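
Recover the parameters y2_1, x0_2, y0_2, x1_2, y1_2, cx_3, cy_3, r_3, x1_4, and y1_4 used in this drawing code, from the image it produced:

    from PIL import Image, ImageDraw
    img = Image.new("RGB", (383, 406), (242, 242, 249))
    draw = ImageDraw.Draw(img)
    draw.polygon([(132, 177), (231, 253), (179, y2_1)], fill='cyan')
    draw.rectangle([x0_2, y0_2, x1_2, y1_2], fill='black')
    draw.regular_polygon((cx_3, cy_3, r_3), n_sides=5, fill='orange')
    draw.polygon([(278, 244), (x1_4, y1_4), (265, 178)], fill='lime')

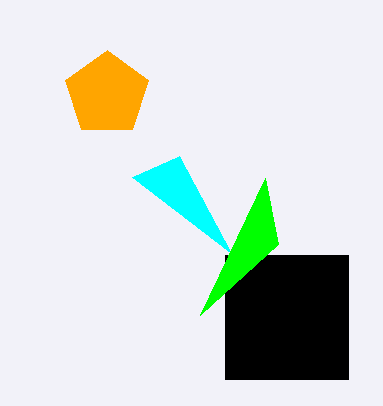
y2_1 = 156, x0_2 = 225, y0_2 = 255, x1_2 = 348, y1_2 = 379, cx_3 = 107, cy_3 = 94, r_3 = 44, x1_4 = 200, y1_4 = 315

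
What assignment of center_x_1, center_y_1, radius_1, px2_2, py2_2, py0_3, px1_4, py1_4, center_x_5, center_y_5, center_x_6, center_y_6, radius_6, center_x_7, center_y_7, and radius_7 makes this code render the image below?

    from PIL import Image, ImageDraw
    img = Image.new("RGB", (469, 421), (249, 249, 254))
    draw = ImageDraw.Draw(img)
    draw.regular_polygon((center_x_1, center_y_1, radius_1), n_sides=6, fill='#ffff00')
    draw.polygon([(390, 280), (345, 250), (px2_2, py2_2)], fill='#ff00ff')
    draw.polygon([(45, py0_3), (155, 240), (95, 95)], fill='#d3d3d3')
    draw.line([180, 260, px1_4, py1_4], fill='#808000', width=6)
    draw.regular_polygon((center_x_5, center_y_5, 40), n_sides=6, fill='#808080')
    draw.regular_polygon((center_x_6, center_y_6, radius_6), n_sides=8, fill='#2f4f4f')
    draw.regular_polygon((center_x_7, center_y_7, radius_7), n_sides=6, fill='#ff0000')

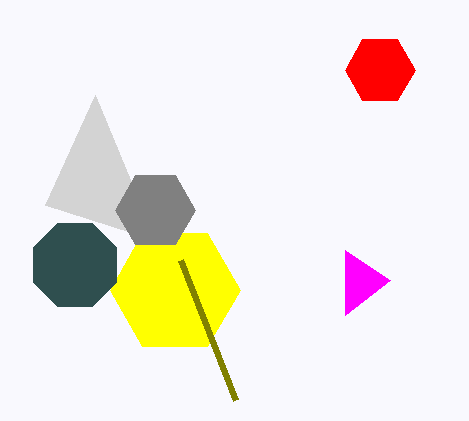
center_x_1 = 175
center_y_1 = 290
radius_1 = 65
px2_2 = 345
py2_2 = 315
py0_3 = 205
px1_4 = 235
py1_4 = 400
center_x_5 = 155
center_y_5 = 210
center_x_6 = 75
center_y_6 = 265
radius_6 = 45
center_x_7 = 380
center_y_7 = 70
radius_7 = 35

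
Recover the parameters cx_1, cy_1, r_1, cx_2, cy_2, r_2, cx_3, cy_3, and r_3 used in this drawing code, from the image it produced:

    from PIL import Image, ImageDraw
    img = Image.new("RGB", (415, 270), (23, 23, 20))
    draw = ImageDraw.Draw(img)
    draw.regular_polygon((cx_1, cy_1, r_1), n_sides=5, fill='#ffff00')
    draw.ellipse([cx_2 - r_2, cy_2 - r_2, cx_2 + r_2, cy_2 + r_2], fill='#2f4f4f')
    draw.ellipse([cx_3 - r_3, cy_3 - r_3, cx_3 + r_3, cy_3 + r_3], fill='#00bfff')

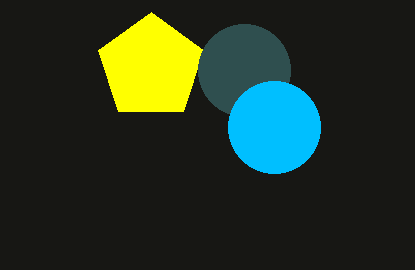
cx_1 = 151, cy_1 = 67, r_1 = 55, cx_2 = 244, cy_2 = 70, r_2 = 46, cx_3 = 274, cy_3 = 127, r_3 = 46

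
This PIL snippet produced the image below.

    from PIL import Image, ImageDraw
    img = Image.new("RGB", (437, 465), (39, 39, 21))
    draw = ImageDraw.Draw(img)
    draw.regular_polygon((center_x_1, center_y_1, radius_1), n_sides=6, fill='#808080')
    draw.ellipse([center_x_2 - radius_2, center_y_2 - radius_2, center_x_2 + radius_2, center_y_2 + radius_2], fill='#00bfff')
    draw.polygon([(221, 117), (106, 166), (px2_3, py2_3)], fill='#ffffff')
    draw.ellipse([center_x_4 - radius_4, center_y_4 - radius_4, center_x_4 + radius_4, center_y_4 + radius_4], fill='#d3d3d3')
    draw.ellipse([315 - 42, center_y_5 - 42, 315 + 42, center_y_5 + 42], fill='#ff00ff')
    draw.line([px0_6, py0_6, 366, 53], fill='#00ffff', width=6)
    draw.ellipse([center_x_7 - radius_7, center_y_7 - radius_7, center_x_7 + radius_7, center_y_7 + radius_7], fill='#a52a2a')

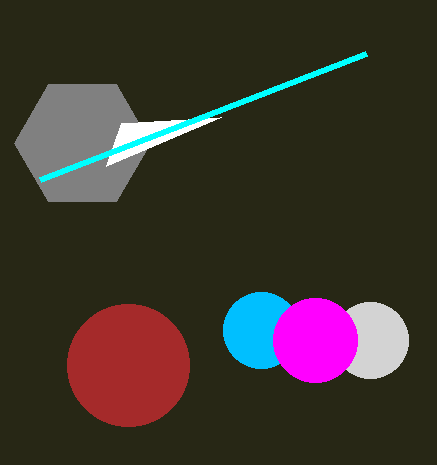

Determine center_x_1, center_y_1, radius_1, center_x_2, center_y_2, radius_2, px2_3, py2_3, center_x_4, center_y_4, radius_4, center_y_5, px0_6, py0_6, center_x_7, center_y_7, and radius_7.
center_x_1 = 82; center_y_1 = 143; radius_1 = 68; center_x_2 = 261; center_y_2 = 330; radius_2 = 38; px2_3 = 121; py2_3 = 123; center_x_4 = 370; center_y_4 = 340; radius_4 = 38; center_y_5 = 340; px0_6 = 40; py0_6 = 179; center_x_7 = 128; center_y_7 = 365; radius_7 = 61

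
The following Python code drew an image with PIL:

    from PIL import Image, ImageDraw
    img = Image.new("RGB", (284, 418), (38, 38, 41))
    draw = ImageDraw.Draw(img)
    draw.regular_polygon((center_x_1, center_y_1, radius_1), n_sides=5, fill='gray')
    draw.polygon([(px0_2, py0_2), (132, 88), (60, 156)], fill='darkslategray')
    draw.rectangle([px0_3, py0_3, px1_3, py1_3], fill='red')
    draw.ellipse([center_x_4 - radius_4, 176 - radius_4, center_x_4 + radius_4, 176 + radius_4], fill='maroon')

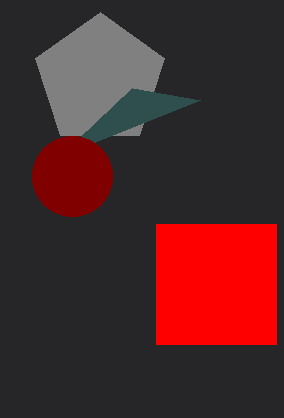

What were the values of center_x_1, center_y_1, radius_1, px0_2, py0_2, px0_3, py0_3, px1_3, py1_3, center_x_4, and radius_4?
center_x_1 = 100
center_y_1 = 80
radius_1 = 68
px0_2 = 200
py0_2 = 100
px0_3 = 156
py0_3 = 224
px1_3 = 276
py1_3 = 344
center_x_4 = 72
radius_4 = 40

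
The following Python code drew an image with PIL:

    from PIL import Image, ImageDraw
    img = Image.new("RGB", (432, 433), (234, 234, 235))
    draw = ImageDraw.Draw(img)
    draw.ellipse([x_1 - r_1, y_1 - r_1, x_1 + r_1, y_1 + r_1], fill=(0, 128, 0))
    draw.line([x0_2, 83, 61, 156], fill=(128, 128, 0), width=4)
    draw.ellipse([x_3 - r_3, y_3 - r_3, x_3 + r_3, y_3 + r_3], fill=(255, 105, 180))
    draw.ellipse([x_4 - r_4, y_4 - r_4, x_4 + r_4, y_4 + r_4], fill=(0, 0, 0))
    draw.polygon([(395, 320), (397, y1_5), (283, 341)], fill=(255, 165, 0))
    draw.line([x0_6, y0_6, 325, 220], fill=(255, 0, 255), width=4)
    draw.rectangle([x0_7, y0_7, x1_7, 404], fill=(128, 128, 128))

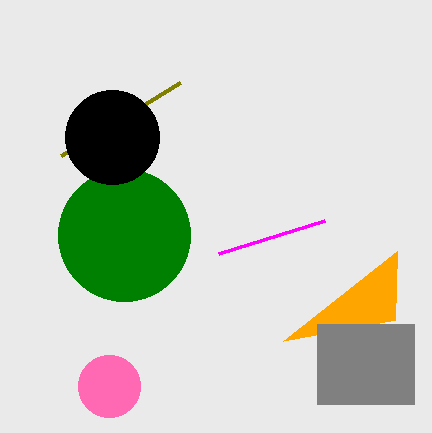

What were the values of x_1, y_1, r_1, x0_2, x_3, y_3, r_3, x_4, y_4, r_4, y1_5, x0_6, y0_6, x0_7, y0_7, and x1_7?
x_1 = 124; y_1 = 235; r_1 = 66; x0_2 = 180; x_3 = 109; y_3 = 386; r_3 = 31; x_4 = 112; y_4 = 137; r_4 = 47; y1_5 = 251; x0_6 = 219; y0_6 = 253; x0_7 = 317; y0_7 = 324; x1_7 = 414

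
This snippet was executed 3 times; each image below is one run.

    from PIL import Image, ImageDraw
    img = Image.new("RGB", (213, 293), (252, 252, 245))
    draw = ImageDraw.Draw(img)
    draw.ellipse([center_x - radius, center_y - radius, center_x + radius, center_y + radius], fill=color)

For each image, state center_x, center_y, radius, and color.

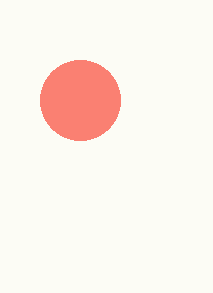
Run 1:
center_x = 80, center_y = 100, radius = 40, color = 'salmon'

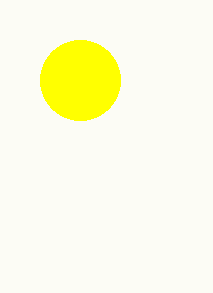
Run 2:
center_x = 80; center_y = 80; radius = 40; color = 'yellow'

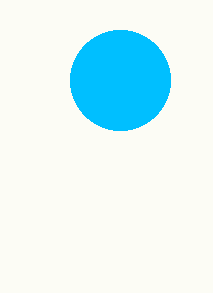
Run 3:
center_x = 120; center_y = 80; radius = 50; color = 'deepskyblue'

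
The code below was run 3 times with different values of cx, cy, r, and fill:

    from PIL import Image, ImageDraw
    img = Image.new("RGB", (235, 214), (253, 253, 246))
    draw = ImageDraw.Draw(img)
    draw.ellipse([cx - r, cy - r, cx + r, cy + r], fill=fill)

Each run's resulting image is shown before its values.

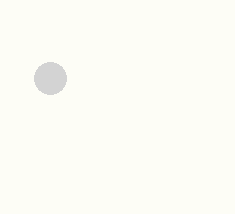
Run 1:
cx = 50, cy = 78, r = 16, fill = 'lightgray'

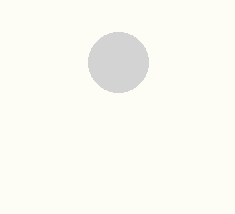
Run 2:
cx = 118; cy = 62; r = 30; fill = 'lightgray'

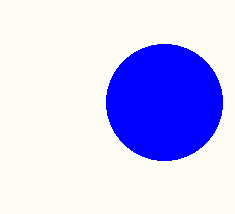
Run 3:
cx = 164
cy = 102
r = 58
fill = 'blue'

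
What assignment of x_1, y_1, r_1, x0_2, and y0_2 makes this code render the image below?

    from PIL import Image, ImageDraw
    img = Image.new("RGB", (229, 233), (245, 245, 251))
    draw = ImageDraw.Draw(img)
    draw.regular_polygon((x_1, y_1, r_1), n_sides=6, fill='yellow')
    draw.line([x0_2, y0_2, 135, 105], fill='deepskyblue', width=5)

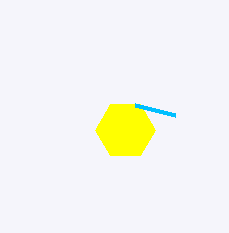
x_1 = 125, y_1 = 130, r_1 = 30, x0_2 = 175, y0_2 = 115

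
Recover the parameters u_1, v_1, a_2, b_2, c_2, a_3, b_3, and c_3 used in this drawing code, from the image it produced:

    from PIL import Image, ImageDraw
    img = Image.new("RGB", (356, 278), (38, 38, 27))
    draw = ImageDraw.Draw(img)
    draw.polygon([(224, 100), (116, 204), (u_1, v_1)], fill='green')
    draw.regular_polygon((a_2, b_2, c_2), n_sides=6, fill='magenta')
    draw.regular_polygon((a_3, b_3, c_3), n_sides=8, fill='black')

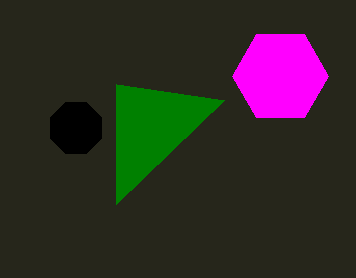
u_1 = 116
v_1 = 84
a_2 = 280
b_2 = 76
c_2 = 48
a_3 = 76
b_3 = 128
c_3 = 28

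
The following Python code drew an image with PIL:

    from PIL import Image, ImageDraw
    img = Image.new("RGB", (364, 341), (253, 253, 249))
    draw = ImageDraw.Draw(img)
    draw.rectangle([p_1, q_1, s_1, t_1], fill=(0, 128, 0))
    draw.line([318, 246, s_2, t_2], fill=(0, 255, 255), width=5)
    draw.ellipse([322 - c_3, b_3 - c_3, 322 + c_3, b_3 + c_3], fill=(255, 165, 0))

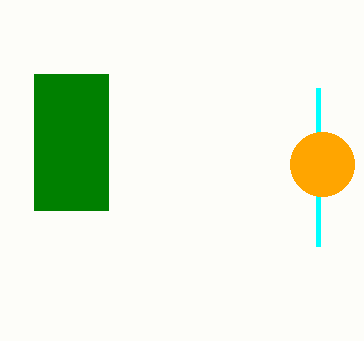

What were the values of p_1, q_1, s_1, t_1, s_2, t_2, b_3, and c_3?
p_1 = 34, q_1 = 74, s_1 = 108, t_1 = 210, s_2 = 318, t_2 = 88, b_3 = 164, c_3 = 32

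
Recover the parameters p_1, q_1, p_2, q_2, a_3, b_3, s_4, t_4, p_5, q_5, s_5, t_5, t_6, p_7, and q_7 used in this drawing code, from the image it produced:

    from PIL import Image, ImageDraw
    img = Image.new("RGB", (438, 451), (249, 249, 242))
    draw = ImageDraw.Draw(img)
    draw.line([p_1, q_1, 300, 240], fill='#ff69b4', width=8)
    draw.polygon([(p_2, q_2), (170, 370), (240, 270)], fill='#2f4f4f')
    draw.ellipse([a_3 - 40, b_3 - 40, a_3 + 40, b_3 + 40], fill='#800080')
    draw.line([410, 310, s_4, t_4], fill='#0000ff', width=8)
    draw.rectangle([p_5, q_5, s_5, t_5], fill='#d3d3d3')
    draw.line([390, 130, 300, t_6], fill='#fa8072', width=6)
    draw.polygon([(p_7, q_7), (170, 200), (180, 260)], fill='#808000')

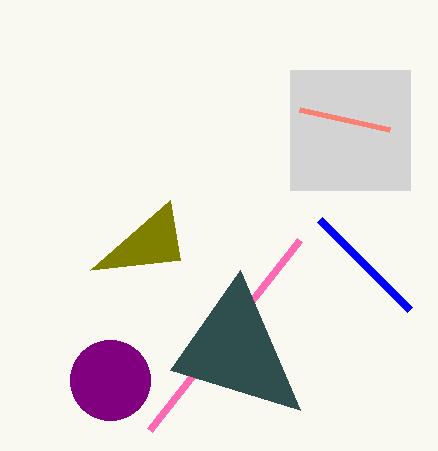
p_1 = 150; q_1 = 430; p_2 = 300; q_2 = 410; a_3 = 110; b_3 = 380; s_4 = 320; t_4 = 220; p_5 = 290; q_5 = 70; s_5 = 410; t_5 = 190; t_6 = 110; p_7 = 90; q_7 = 270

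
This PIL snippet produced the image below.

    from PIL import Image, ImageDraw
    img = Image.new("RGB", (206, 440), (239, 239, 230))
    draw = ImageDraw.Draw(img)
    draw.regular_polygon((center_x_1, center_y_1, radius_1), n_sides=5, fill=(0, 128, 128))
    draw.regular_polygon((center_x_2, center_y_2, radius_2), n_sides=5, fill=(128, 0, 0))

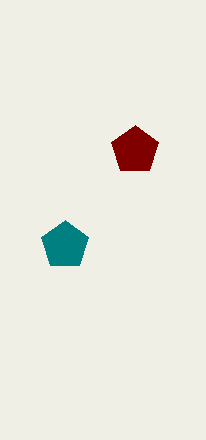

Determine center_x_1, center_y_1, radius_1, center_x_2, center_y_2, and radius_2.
center_x_1 = 65; center_y_1 = 245; radius_1 = 25; center_x_2 = 135; center_y_2 = 150; radius_2 = 25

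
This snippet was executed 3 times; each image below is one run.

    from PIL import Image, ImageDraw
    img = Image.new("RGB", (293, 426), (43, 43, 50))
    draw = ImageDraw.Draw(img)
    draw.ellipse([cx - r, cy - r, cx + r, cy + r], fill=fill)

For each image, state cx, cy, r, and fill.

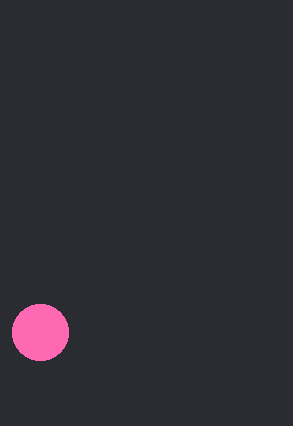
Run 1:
cx = 40
cy = 332
r = 28
fill = 'hotpink'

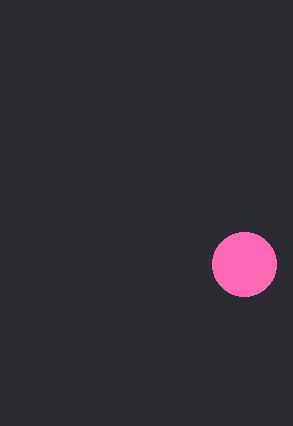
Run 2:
cx = 244, cy = 264, r = 32, fill = 'hotpink'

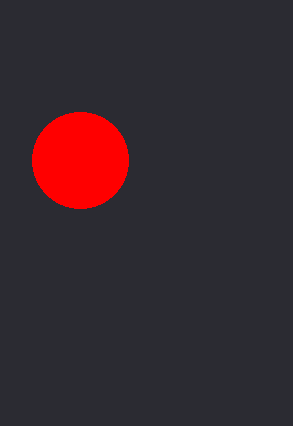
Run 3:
cx = 80; cy = 160; r = 48; fill = 'red'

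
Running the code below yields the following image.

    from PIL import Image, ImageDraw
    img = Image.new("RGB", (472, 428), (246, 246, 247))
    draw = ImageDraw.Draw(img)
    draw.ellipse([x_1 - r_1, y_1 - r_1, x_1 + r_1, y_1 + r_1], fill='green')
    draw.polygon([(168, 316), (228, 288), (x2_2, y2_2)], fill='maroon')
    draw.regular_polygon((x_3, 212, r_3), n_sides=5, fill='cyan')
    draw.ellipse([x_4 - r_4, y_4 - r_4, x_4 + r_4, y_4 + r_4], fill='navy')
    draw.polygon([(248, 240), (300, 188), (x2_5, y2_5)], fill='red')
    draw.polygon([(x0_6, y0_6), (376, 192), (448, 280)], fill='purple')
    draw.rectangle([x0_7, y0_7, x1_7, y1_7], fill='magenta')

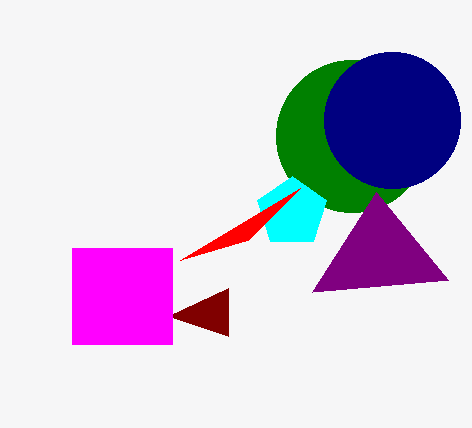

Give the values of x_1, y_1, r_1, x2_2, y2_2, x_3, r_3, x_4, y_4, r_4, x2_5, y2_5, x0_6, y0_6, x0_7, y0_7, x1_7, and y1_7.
x_1 = 352; y_1 = 136; r_1 = 76; x2_2 = 228; y2_2 = 336; x_3 = 292; r_3 = 36; x_4 = 392; y_4 = 120; r_4 = 68; x2_5 = 180; y2_5 = 260; x0_6 = 312; y0_6 = 292; x0_7 = 72; y0_7 = 248; x1_7 = 172; y1_7 = 344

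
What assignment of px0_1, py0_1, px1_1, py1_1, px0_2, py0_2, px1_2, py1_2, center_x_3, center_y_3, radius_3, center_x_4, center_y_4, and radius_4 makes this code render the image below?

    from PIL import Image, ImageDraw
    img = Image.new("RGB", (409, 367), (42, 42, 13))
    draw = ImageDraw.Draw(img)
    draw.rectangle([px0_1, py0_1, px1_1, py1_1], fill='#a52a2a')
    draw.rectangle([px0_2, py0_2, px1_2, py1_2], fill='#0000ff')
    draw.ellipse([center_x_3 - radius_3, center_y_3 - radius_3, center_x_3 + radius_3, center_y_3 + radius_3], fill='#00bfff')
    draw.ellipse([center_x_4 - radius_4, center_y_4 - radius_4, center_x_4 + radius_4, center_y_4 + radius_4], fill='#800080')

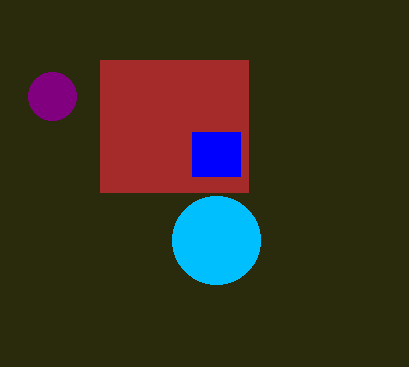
px0_1 = 100; py0_1 = 60; px1_1 = 248; py1_1 = 192; px0_2 = 192; py0_2 = 132; px1_2 = 240; py1_2 = 176; center_x_3 = 216; center_y_3 = 240; radius_3 = 44; center_x_4 = 52; center_y_4 = 96; radius_4 = 24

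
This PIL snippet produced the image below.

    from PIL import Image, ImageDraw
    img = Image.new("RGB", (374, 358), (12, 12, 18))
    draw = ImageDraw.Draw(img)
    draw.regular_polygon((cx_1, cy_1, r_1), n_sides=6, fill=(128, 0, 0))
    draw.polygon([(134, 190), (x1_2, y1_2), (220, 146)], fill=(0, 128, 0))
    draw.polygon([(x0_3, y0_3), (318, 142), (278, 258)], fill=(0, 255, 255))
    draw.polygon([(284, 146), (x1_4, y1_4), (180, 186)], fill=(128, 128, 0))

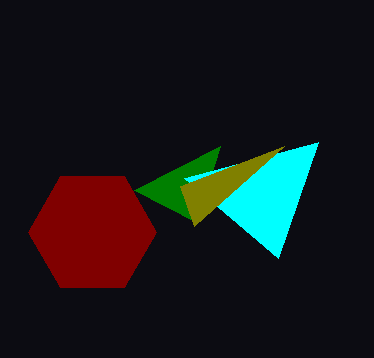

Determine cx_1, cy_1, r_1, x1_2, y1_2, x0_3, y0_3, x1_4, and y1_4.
cx_1 = 92; cy_1 = 232; r_1 = 64; x1_2 = 196; y1_2 = 222; x0_3 = 184; y0_3 = 178; x1_4 = 194; y1_4 = 226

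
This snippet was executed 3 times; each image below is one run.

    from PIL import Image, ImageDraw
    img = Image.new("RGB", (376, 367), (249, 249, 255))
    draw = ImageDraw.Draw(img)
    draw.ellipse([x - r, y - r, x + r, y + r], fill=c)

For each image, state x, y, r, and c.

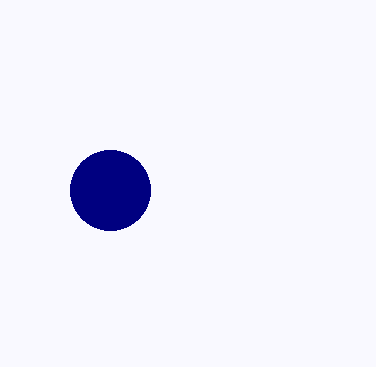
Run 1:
x = 110, y = 190, r = 40, c = 'navy'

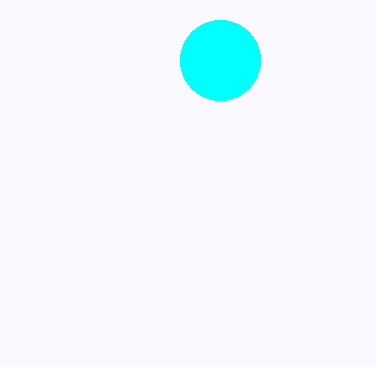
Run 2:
x = 220; y = 60; r = 40; c = 'cyan'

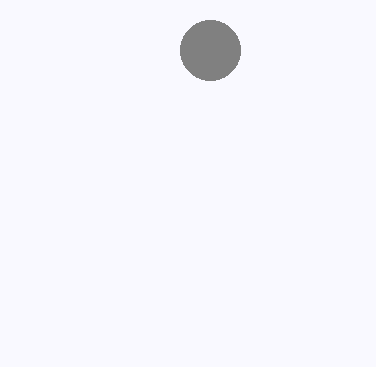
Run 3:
x = 210; y = 50; r = 30; c = 'gray'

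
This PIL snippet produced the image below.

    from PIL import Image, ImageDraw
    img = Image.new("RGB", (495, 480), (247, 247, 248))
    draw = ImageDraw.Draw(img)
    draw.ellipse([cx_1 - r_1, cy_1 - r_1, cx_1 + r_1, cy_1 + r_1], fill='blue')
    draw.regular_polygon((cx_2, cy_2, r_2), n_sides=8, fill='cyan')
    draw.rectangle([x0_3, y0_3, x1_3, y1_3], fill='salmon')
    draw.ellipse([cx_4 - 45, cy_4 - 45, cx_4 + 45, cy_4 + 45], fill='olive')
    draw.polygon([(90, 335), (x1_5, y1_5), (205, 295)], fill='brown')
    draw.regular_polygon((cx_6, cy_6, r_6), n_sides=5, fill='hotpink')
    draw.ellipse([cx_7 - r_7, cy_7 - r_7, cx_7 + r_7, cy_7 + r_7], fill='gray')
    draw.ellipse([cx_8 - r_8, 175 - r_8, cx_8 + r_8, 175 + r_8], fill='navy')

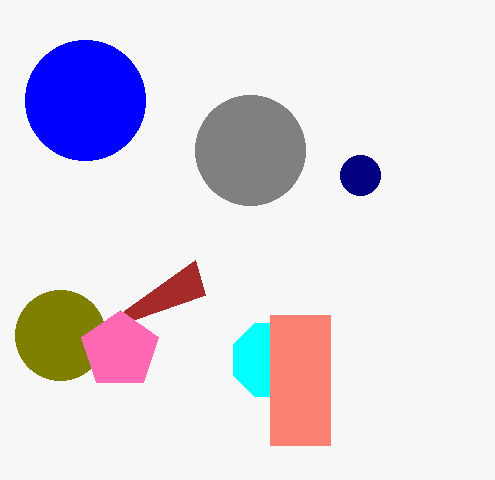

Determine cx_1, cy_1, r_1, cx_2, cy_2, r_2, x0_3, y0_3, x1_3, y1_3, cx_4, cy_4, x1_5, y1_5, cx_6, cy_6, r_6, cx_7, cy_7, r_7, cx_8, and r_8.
cx_1 = 85; cy_1 = 100; r_1 = 60; cx_2 = 270; cy_2 = 360; r_2 = 40; x0_3 = 270; y0_3 = 315; x1_3 = 330; y1_3 = 445; cx_4 = 60; cy_4 = 335; x1_5 = 195; y1_5 = 260; cx_6 = 120; cy_6 = 350; r_6 = 40; cx_7 = 250; cy_7 = 150; r_7 = 55; cx_8 = 360; r_8 = 20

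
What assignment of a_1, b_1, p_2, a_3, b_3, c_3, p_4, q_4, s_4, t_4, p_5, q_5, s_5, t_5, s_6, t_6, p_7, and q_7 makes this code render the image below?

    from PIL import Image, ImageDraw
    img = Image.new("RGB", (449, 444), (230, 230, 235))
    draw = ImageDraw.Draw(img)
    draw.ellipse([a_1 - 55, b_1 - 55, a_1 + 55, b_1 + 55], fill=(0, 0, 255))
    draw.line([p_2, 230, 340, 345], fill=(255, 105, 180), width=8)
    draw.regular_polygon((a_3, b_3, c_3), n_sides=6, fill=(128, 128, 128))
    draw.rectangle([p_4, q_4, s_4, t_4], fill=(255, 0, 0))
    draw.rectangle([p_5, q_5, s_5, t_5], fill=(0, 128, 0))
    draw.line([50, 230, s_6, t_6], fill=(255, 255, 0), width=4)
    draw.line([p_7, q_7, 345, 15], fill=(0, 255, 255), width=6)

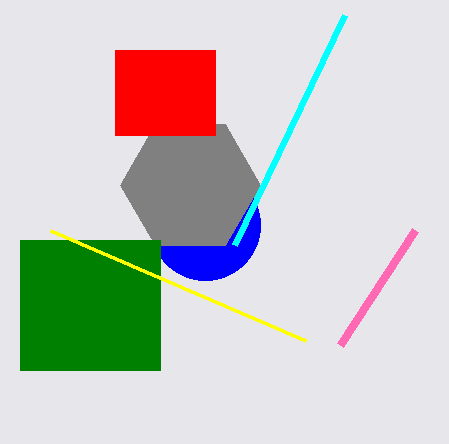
a_1 = 205, b_1 = 225, p_2 = 415, a_3 = 190, b_3 = 185, c_3 = 70, p_4 = 115, q_4 = 50, s_4 = 215, t_4 = 135, p_5 = 20, q_5 = 240, s_5 = 160, t_5 = 370, s_6 = 305, t_6 = 340, p_7 = 235, q_7 = 245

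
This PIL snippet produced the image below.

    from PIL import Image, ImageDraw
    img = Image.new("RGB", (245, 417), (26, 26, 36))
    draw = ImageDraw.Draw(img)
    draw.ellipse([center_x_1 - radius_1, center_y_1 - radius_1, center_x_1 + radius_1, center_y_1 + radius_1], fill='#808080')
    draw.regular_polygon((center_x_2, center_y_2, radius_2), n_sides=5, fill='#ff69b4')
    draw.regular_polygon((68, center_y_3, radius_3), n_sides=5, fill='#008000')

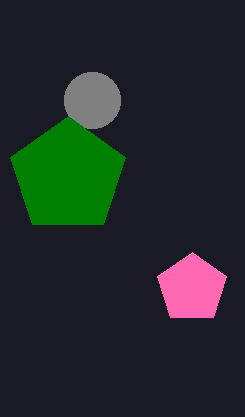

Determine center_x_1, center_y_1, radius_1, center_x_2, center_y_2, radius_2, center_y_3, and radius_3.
center_x_1 = 92
center_y_1 = 100
radius_1 = 28
center_x_2 = 192
center_y_2 = 288
radius_2 = 36
center_y_3 = 176
radius_3 = 60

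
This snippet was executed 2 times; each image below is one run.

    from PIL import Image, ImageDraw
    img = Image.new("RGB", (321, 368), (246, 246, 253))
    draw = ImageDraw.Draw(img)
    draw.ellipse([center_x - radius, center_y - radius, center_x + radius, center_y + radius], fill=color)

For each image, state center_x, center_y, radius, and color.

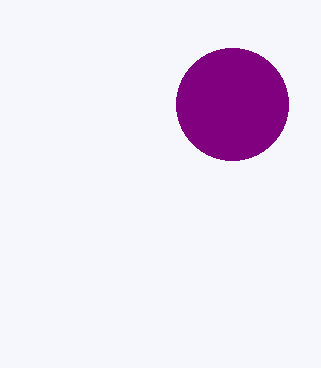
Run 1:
center_x = 232
center_y = 104
radius = 56
color = 'purple'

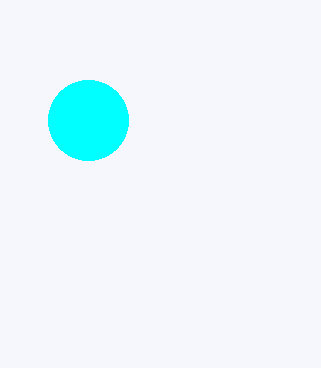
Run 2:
center_x = 88, center_y = 120, radius = 40, color = 'cyan'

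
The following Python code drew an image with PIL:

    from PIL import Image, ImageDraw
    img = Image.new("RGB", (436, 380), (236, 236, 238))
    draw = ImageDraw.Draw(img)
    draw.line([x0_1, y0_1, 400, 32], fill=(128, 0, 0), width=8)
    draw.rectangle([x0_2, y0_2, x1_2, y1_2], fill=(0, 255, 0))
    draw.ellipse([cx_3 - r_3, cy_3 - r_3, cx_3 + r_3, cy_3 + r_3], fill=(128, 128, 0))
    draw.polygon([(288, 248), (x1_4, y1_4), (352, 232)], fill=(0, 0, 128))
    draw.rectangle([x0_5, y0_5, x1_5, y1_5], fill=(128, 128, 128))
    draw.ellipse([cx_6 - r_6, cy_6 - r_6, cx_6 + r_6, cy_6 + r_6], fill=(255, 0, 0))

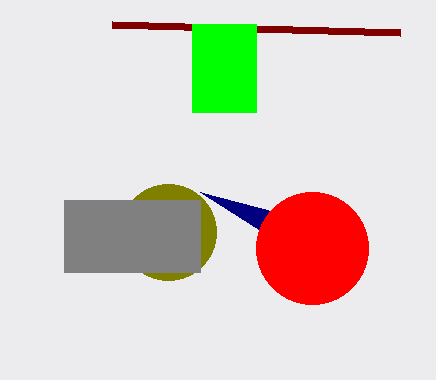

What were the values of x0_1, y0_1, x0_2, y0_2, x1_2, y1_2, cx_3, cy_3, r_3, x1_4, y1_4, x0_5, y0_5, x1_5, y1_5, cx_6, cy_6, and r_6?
x0_1 = 112
y0_1 = 24
x0_2 = 192
y0_2 = 24
x1_2 = 256
y1_2 = 112
cx_3 = 168
cy_3 = 232
r_3 = 48
x1_4 = 200
y1_4 = 192
x0_5 = 64
y0_5 = 200
x1_5 = 200
y1_5 = 272
cx_6 = 312
cy_6 = 248
r_6 = 56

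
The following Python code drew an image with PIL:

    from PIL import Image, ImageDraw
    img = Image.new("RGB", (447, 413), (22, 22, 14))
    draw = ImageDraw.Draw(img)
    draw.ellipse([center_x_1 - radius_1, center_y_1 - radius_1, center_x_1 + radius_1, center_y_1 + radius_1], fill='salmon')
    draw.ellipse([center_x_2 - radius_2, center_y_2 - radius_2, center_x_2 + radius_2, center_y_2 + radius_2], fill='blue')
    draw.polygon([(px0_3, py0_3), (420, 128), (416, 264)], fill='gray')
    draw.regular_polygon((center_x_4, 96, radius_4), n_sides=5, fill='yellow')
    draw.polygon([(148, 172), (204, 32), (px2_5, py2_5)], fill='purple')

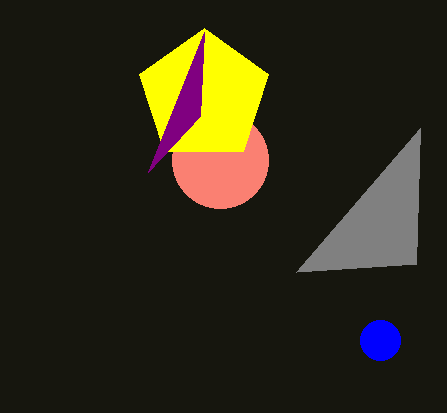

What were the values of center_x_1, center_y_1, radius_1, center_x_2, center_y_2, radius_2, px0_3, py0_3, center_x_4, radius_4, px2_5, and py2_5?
center_x_1 = 220, center_y_1 = 160, radius_1 = 48, center_x_2 = 380, center_y_2 = 340, radius_2 = 20, px0_3 = 296, py0_3 = 272, center_x_4 = 204, radius_4 = 68, px2_5 = 200, py2_5 = 116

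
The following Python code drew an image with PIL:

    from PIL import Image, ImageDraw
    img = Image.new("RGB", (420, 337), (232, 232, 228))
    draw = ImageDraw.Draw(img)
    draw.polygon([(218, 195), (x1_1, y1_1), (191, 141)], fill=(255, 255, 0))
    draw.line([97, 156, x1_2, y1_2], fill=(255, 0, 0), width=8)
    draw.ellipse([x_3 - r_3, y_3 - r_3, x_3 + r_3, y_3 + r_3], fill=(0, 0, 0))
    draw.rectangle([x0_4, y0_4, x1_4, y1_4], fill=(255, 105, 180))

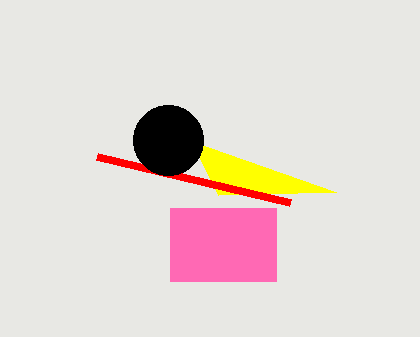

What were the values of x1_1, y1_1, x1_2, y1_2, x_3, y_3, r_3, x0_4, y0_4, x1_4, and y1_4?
x1_1 = 336; y1_1 = 192; x1_2 = 290; y1_2 = 202; x_3 = 168; y_3 = 140; r_3 = 35; x0_4 = 170; y0_4 = 208; x1_4 = 276; y1_4 = 281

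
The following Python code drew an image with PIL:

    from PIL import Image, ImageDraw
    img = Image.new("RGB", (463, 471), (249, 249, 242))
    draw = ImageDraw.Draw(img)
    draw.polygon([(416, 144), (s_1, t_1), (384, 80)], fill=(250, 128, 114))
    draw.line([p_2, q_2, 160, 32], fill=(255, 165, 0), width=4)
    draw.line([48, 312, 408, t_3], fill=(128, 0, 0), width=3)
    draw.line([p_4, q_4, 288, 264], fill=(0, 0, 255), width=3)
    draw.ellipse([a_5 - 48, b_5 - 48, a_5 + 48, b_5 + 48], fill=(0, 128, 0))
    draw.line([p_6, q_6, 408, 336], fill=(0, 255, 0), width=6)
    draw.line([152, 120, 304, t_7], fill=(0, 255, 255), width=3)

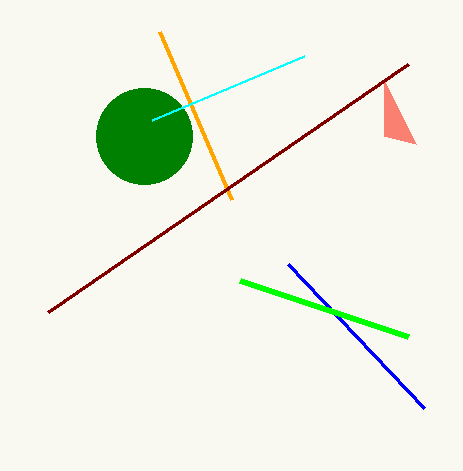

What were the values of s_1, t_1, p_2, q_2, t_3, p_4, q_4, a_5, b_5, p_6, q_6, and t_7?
s_1 = 384, t_1 = 136, p_2 = 232, q_2 = 200, t_3 = 64, p_4 = 424, q_4 = 408, a_5 = 144, b_5 = 136, p_6 = 240, q_6 = 280, t_7 = 56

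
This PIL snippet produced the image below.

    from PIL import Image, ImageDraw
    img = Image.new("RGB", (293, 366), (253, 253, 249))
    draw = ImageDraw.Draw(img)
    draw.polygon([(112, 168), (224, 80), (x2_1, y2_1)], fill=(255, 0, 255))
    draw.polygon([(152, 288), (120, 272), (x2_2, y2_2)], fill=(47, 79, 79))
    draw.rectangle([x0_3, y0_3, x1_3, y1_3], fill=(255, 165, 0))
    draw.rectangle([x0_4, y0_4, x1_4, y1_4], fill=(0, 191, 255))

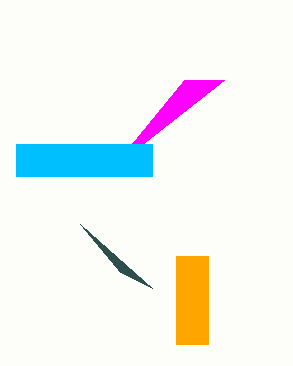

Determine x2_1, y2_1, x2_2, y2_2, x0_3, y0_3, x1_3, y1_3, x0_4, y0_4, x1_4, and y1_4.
x2_1 = 184; y2_1 = 80; x2_2 = 80; y2_2 = 224; x0_3 = 176; y0_3 = 256; x1_3 = 208; y1_3 = 344; x0_4 = 16; y0_4 = 144; x1_4 = 152; y1_4 = 176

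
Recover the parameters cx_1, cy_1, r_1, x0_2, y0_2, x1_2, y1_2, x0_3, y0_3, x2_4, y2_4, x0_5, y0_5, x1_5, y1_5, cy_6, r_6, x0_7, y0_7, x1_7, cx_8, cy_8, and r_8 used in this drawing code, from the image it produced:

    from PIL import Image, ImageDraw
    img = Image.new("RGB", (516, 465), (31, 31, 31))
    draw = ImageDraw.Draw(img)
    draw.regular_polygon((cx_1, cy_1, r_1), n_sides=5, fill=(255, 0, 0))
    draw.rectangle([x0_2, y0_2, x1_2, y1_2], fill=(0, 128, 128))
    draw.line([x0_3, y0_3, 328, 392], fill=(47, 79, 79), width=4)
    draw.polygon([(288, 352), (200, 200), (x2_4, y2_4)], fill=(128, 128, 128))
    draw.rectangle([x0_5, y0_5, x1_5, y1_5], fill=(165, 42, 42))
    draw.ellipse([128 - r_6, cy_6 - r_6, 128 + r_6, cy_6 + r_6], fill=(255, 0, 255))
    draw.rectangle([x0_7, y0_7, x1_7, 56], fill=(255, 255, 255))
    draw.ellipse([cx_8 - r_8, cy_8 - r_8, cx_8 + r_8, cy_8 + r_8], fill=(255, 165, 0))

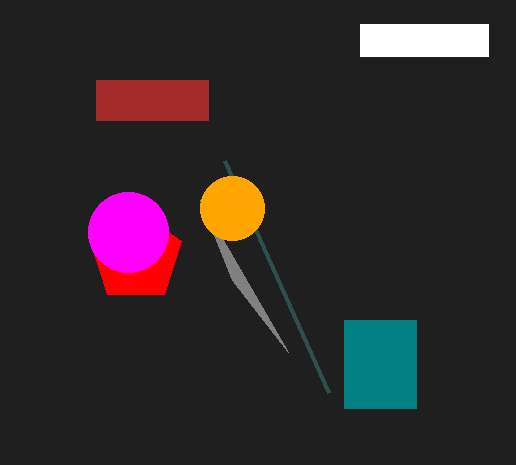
cx_1 = 136, cy_1 = 256, r_1 = 48, x0_2 = 344, y0_2 = 320, x1_2 = 416, y1_2 = 408, x0_3 = 224, y0_3 = 160, x2_4 = 232, y2_4 = 280, x0_5 = 96, y0_5 = 80, x1_5 = 208, y1_5 = 120, cy_6 = 232, r_6 = 40, x0_7 = 360, y0_7 = 24, x1_7 = 488, cx_8 = 232, cy_8 = 208, r_8 = 32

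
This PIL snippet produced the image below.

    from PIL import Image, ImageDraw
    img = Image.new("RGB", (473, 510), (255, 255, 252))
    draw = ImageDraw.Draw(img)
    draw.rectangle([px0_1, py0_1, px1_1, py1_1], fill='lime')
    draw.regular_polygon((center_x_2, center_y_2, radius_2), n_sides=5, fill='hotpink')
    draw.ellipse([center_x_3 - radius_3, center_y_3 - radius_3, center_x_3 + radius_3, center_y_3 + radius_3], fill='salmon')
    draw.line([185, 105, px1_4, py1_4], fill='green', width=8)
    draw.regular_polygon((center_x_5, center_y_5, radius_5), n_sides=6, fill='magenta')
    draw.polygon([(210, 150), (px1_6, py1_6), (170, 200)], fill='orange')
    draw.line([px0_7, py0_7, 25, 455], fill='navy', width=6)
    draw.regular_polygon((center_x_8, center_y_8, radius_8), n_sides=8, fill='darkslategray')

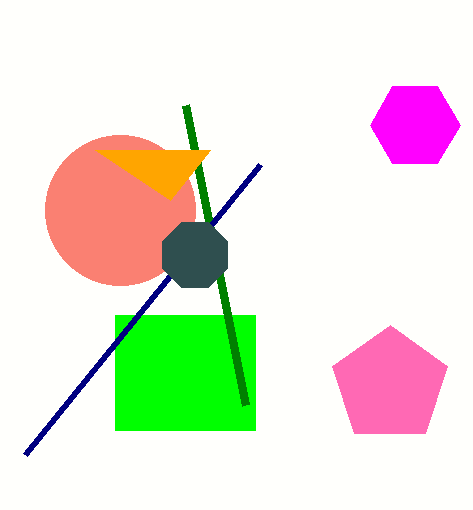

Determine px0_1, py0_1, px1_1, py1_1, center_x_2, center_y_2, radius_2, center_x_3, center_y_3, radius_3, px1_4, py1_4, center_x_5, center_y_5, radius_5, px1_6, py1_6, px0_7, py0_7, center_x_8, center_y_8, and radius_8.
px0_1 = 115
py0_1 = 315
px1_1 = 255
py1_1 = 430
center_x_2 = 390
center_y_2 = 385
radius_2 = 60
center_x_3 = 120
center_y_3 = 210
radius_3 = 75
px1_4 = 245
py1_4 = 405
center_x_5 = 415
center_y_5 = 125
radius_5 = 45
px1_6 = 95
py1_6 = 150
px0_7 = 260
py0_7 = 165
center_x_8 = 195
center_y_8 = 255
radius_8 = 35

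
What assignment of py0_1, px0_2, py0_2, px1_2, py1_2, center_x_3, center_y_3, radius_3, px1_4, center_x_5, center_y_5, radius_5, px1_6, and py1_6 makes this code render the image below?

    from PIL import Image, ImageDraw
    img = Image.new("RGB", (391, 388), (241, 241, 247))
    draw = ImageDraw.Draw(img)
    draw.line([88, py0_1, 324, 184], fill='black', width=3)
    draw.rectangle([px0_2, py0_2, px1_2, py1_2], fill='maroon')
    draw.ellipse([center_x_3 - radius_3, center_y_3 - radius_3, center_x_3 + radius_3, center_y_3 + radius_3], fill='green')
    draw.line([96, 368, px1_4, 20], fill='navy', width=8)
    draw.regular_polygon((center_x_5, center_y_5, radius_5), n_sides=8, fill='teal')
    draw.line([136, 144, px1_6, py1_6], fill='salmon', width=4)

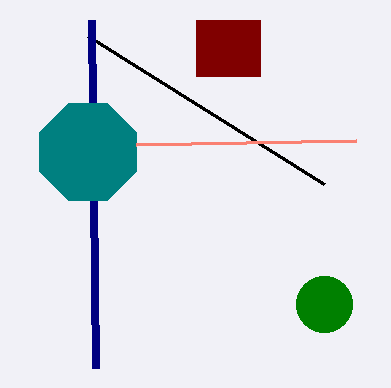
py0_1 = 36
px0_2 = 196
py0_2 = 20
px1_2 = 260
py1_2 = 76
center_x_3 = 324
center_y_3 = 304
radius_3 = 28
px1_4 = 92
center_x_5 = 88
center_y_5 = 152
radius_5 = 52
px1_6 = 356
py1_6 = 140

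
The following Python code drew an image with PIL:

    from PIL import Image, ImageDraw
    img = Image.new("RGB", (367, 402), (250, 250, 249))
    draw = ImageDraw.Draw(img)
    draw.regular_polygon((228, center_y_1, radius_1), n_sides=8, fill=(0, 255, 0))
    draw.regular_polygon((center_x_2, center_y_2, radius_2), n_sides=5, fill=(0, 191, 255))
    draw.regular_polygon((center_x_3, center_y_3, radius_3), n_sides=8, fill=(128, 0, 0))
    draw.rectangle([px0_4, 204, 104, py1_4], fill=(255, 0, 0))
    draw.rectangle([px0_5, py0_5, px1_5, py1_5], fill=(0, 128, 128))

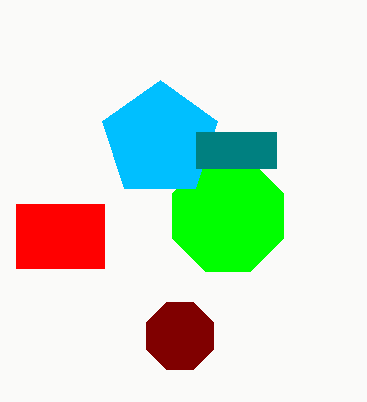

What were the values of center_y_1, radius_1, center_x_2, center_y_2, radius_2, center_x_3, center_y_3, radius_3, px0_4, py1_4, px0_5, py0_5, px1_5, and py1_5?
center_y_1 = 216
radius_1 = 60
center_x_2 = 160
center_y_2 = 140
radius_2 = 60
center_x_3 = 180
center_y_3 = 336
radius_3 = 36
px0_4 = 16
py1_4 = 268
px0_5 = 196
py0_5 = 132
px1_5 = 276
py1_5 = 168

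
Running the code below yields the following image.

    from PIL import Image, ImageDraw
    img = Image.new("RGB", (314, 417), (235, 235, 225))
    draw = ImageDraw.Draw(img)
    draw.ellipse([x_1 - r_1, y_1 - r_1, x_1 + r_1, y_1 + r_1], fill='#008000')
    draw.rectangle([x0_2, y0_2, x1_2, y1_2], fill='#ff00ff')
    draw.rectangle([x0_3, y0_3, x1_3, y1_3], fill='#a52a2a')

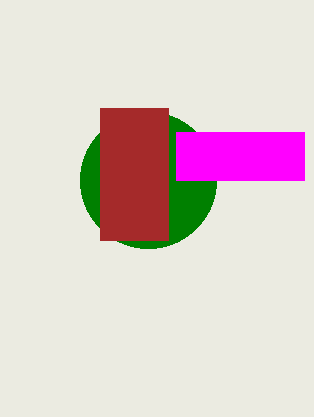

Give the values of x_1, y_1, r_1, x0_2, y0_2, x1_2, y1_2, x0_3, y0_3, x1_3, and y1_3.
x_1 = 148, y_1 = 180, r_1 = 68, x0_2 = 176, y0_2 = 132, x1_2 = 304, y1_2 = 180, x0_3 = 100, y0_3 = 108, x1_3 = 168, y1_3 = 240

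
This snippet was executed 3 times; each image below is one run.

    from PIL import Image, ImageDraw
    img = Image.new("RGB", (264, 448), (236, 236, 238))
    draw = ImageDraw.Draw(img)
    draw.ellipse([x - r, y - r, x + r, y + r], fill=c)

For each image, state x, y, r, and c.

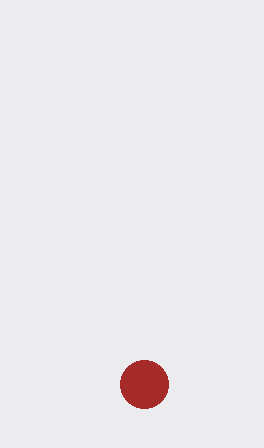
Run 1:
x = 144, y = 384, r = 24, c = 'brown'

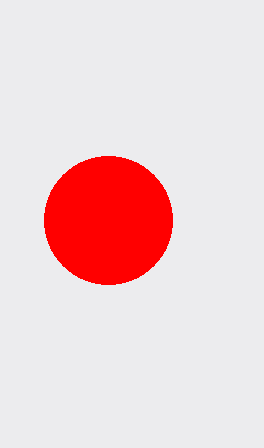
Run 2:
x = 108; y = 220; r = 64; c = 'red'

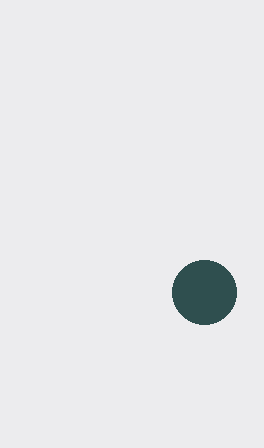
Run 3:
x = 204
y = 292
r = 32
c = 'darkslategray'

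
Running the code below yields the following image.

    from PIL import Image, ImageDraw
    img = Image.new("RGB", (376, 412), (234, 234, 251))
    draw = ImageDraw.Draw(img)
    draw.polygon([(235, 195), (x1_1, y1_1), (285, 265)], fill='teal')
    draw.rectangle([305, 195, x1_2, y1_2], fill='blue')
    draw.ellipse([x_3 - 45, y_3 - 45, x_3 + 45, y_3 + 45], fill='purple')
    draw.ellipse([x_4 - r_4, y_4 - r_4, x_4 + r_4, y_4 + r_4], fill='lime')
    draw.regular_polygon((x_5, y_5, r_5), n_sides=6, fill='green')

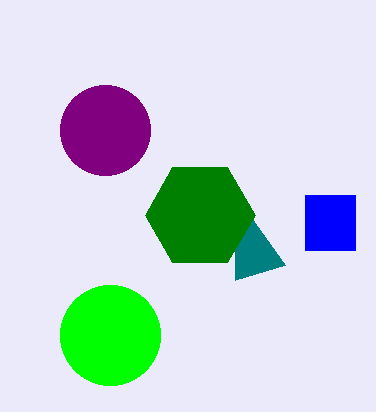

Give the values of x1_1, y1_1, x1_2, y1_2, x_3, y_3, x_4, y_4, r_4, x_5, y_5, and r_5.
x1_1 = 235; y1_1 = 280; x1_2 = 355; y1_2 = 250; x_3 = 105; y_3 = 130; x_4 = 110; y_4 = 335; r_4 = 50; x_5 = 200; y_5 = 215; r_5 = 55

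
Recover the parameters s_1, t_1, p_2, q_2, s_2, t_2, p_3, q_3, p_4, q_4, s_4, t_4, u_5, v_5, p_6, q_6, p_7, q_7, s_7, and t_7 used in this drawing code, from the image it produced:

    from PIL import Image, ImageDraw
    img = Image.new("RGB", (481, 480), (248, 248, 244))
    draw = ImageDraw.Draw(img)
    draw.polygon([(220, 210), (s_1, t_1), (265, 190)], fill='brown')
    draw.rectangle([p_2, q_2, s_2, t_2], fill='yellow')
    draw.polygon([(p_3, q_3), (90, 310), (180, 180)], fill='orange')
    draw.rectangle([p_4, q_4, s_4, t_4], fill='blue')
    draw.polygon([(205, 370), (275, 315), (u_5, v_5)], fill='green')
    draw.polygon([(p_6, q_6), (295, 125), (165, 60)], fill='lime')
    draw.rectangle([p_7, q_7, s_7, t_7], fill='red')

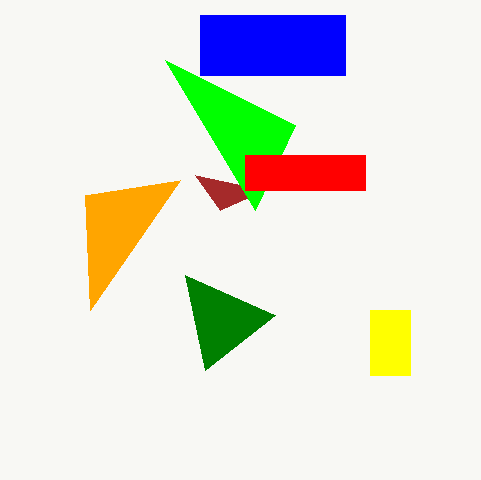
s_1 = 195, t_1 = 175, p_2 = 370, q_2 = 310, s_2 = 410, t_2 = 375, p_3 = 85, q_3 = 195, p_4 = 200, q_4 = 15, s_4 = 345, t_4 = 75, u_5 = 185, v_5 = 275, p_6 = 255, q_6 = 210, p_7 = 245, q_7 = 155, s_7 = 365, t_7 = 190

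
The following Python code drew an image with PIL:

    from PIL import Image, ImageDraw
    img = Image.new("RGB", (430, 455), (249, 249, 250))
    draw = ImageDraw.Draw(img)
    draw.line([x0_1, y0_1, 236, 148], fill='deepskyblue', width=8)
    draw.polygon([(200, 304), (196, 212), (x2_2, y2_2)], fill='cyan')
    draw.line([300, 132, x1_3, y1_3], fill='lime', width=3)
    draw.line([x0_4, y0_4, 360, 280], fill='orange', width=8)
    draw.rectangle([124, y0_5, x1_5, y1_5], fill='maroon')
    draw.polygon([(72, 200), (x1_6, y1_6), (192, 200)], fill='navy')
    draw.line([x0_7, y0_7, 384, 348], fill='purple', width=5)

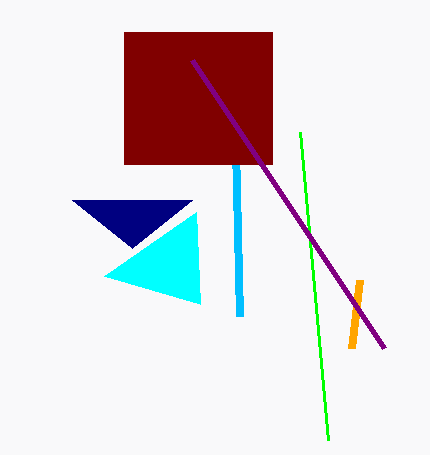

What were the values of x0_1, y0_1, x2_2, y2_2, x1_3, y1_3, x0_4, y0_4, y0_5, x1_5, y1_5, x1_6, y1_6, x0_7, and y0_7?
x0_1 = 240; y0_1 = 316; x2_2 = 104; y2_2 = 276; x1_3 = 328; y1_3 = 440; x0_4 = 352; y0_4 = 348; y0_5 = 32; x1_5 = 272; y1_5 = 164; x1_6 = 132; y1_6 = 248; x0_7 = 192; y0_7 = 60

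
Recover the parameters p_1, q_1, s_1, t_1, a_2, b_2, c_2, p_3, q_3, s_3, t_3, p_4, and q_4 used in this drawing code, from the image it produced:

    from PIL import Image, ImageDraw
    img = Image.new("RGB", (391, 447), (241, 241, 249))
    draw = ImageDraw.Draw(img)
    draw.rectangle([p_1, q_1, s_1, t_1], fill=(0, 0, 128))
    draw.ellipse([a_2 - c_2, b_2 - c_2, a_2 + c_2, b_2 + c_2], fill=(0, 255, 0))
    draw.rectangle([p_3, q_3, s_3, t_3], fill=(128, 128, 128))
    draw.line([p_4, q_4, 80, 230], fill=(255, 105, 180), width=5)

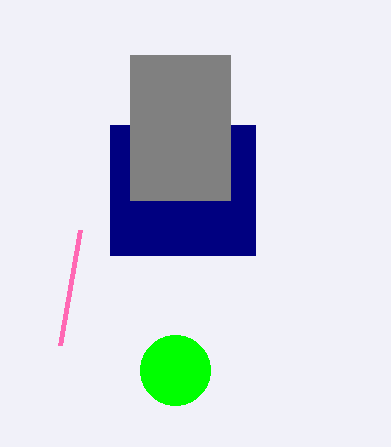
p_1 = 110
q_1 = 125
s_1 = 255
t_1 = 255
a_2 = 175
b_2 = 370
c_2 = 35
p_3 = 130
q_3 = 55
s_3 = 230
t_3 = 200
p_4 = 60
q_4 = 345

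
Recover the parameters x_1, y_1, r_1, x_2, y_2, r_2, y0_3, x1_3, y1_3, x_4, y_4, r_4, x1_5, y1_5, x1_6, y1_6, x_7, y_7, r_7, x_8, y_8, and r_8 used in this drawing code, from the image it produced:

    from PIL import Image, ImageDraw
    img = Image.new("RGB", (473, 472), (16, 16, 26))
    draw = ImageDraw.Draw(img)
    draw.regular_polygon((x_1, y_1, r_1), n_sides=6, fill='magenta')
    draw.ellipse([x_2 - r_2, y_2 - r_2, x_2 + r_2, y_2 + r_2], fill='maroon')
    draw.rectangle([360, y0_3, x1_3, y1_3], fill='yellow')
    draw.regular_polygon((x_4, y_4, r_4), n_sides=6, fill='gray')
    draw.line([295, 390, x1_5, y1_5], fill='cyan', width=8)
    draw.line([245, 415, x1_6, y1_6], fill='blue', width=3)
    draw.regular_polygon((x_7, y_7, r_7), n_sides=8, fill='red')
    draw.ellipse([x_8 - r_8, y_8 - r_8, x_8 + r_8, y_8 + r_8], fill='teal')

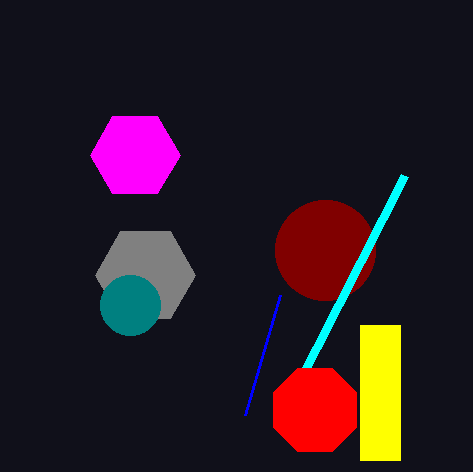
x_1 = 135, y_1 = 155, r_1 = 45, x_2 = 325, y_2 = 250, r_2 = 50, y0_3 = 325, x1_3 = 400, y1_3 = 460, x_4 = 145, y_4 = 275, r_4 = 50, x1_5 = 405, y1_5 = 175, x1_6 = 280, y1_6 = 295, x_7 = 315, y_7 = 410, r_7 = 45, x_8 = 130, y_8 = 305, r_8 = 30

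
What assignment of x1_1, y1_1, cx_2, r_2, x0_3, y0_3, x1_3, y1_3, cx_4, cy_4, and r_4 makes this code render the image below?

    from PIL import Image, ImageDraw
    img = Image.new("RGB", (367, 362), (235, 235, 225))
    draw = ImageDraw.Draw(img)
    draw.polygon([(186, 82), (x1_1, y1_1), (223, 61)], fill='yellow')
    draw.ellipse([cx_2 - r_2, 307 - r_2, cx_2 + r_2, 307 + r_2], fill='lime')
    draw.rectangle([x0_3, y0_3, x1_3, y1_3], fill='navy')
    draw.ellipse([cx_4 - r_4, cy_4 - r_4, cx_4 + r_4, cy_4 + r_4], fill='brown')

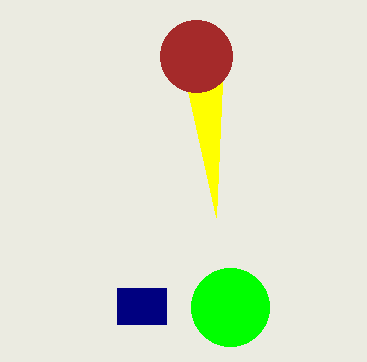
x1_1 = 216, y1_1 = 217, cx_2 = 230, r_2 = 39, x0_3 = 117, y0_3 = 288, x1_3 = 166, y1_3 = 324, cx_4 = 196, cy_4 = 56, r_4 = 36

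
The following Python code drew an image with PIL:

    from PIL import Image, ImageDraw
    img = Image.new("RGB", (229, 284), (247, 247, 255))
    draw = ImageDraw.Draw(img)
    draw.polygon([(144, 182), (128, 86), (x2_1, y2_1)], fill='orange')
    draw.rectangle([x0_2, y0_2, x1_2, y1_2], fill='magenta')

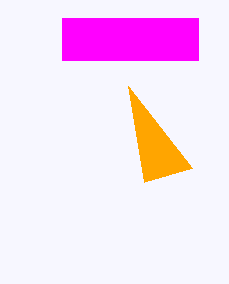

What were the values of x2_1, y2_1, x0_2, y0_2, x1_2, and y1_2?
x2_1 = 192; y2_1 = 168; x0_2 = 62; y0_2 = 18; x1_2 = 198; y1_2 = 60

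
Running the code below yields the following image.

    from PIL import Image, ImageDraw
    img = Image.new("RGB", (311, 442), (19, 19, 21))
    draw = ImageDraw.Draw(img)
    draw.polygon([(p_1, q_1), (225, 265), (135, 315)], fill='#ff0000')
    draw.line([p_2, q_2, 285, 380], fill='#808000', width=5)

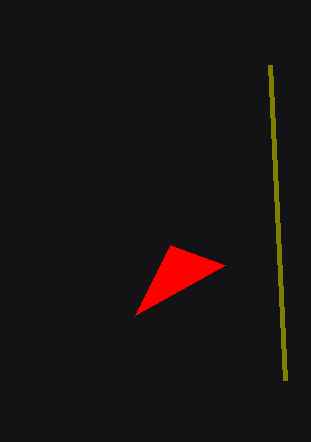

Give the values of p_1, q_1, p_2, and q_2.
p_1 = 170, q_1 = 245, p_2 = 270, q_2 = 65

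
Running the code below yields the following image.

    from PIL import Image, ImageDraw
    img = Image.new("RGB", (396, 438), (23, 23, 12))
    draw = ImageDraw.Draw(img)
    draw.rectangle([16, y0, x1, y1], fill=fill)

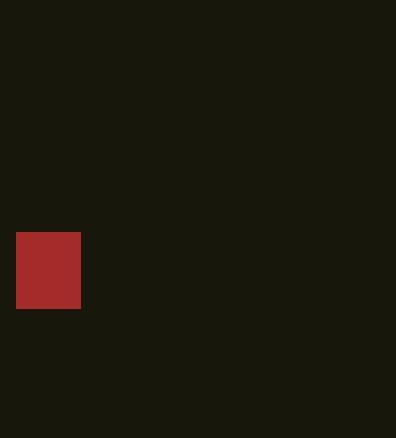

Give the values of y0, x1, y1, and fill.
y0 = 232; x1 = 80; y1 = 308; fill = 'brown'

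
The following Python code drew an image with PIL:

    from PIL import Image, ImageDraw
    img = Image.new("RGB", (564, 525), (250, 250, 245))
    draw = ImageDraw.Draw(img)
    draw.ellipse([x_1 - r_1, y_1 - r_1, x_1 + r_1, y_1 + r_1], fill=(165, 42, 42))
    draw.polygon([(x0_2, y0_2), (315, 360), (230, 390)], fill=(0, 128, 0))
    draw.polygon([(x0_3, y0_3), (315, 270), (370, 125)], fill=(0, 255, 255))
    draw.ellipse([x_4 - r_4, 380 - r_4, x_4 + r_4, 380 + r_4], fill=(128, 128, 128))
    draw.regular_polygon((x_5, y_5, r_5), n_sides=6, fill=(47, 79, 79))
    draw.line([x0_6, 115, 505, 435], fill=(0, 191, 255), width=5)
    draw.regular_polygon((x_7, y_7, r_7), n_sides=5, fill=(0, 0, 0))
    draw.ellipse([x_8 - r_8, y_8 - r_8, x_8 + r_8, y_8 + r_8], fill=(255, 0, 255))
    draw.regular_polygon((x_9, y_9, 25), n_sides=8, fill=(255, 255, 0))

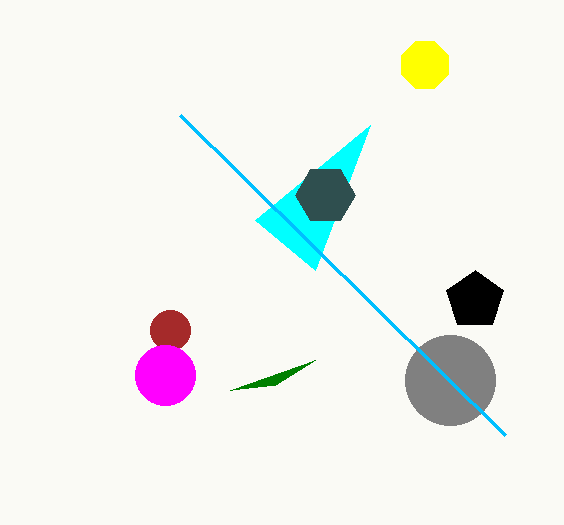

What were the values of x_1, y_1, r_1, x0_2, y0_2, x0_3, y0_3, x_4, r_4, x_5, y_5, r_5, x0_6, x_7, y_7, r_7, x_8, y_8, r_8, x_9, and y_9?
x_1 = 170; y_1 = 330; r_1 = 20; x0_2 = 275; y0_2 = 385; x0_3 = 255; y0_3 = 220; x_4 = 450; r_4 = 45; x_5 = 325; y_5 = 195; r_5 = 30; x0_6 = 180; x_7 = 475; y_7 = 300; r_7 = 30; x_8 = 165; y_8 = 375; r_8 = 30; x_9 = 425; y_9 = 65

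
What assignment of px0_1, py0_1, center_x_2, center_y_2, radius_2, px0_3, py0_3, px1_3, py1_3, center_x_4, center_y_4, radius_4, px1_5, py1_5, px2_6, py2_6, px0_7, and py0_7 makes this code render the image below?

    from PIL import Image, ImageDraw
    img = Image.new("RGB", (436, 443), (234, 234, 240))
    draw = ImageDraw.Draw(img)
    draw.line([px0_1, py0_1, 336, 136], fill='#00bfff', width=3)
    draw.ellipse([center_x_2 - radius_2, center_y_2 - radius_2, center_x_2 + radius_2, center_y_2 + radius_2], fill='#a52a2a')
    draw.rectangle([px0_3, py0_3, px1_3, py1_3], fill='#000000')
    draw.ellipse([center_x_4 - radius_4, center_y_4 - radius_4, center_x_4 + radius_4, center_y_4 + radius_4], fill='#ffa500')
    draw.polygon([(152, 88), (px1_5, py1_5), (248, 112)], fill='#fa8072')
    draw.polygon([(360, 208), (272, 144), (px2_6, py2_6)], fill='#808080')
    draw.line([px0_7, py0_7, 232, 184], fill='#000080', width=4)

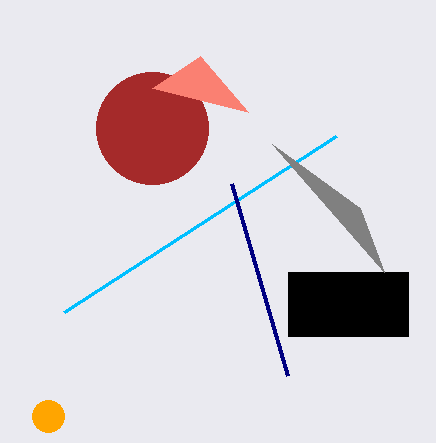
px0_1 = 64, py0_1 = 312, center_x_2 = 152, center_y_2 = 128, radius_2 = 56, px0_3 = 288, py0_3 = 272, px1_3 = 408, py1_3 = 336, center_x_4 = 48, center_y_4 = 416, radius_4 = 16, px1_5 = 200, py1_5 = 56, px2_6 = 384, py2_6 = 272, px0_7 = 288, py0_7 = 376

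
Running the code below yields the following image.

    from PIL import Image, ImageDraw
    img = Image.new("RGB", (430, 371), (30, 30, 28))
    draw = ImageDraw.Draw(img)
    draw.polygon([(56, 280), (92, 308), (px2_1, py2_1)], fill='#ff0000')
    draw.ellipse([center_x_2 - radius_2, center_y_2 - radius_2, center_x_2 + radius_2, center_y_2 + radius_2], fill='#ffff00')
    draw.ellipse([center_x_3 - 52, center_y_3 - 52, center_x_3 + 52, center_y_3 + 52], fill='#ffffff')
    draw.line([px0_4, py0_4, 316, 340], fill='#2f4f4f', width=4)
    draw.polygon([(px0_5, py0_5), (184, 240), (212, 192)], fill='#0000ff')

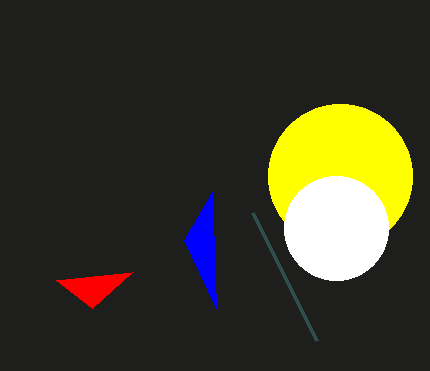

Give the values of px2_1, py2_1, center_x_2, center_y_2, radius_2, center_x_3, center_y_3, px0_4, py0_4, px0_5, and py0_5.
px2_1 = 132
py2_1 = 272
center_x_2 = 340
center_y_2 = 176
radius_2 = 72
center_x_3 = 336
center_y_3 = 228
px0_4 = 252
py0_4 = 212
px0_5 = 216
py0_5 = 308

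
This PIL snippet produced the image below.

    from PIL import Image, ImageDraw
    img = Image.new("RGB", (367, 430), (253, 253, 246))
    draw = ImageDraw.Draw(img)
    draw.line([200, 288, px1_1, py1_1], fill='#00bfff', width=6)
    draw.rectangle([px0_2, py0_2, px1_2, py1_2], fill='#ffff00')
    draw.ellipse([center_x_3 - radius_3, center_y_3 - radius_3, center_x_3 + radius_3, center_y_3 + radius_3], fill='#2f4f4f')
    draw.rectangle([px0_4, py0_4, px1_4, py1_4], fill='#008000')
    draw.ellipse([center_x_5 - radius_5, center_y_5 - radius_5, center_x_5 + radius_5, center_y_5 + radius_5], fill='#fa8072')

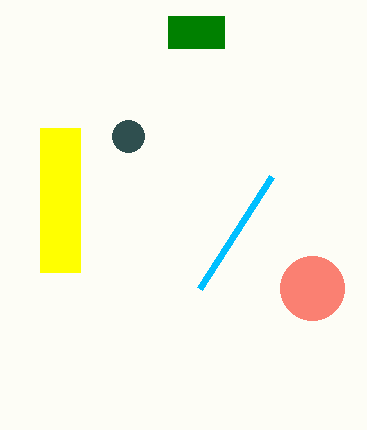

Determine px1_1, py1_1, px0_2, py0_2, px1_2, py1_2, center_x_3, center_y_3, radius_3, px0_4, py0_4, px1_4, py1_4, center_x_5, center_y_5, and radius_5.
px1_1 = 272, py1_1 = 176, px0_2 = 40, py0_2 = 128, px1_2 = 80, py1_2 = 272, center_x_3 = 128, center_y_3 = 136, radius_3 = 16, px0_4 = 168, py0_4 = 16, px1_4 = 224, py1_4 = 48, center_x_5 = 312, center_y_5 = 288, radius_5 = 32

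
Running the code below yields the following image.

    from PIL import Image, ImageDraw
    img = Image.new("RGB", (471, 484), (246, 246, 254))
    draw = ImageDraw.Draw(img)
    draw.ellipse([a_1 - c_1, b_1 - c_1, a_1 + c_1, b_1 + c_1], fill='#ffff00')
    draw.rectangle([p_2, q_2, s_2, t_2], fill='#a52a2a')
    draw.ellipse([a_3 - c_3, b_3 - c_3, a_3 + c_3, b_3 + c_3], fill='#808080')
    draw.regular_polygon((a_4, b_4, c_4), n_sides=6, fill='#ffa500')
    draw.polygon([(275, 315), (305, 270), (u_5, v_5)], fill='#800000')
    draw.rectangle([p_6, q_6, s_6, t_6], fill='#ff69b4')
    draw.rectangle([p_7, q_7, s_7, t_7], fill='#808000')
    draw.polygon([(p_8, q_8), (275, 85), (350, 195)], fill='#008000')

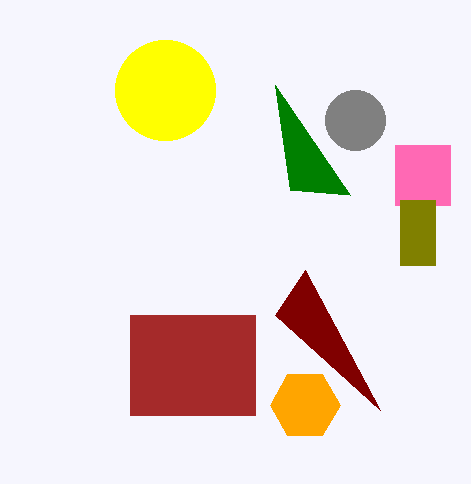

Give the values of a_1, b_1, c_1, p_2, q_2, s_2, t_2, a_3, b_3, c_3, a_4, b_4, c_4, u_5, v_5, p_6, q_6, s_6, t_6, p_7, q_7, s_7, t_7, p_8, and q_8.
a_1 = 165, b_1 = 90, c_1 = 50, p_2 = 130, q_2 = 315, s_2 = 255, t_2 = 415, a_3 = 355, b_3 = 120, c_3 = 30, a_4 = 305, b_4 = 405, c_4 = 35, u_5 = 380, v_5 = 410, p_6 = 395, q_6 = 145, s_6 = 450, t_6 = 205, p_7 = 400, q_7 = 200, s_7 = 435, t_7 = 265, p_8 = 290, q_8 = 190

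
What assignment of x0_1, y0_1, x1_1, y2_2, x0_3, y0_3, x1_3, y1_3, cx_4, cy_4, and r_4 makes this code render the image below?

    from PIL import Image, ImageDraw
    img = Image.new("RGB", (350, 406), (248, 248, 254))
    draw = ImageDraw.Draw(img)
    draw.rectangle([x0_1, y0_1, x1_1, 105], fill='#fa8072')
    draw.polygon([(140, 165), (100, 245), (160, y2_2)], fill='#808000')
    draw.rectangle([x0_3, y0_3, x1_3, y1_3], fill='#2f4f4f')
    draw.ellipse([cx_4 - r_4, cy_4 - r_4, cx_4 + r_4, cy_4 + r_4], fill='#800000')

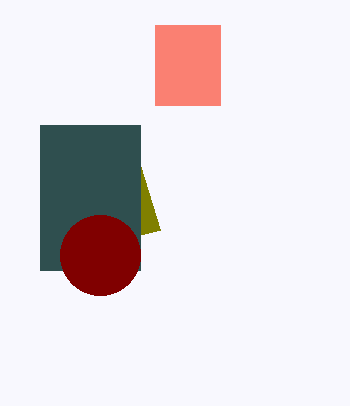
x0_1 = 155
y0_1 = 25
x1_1 = 220
y2_2 = 230
x0_3 = 40
y0_3 = 125
x1_3 = 140
y1_3 = 270
cx_4 = 100
cy_4 = 255
r_4 = 40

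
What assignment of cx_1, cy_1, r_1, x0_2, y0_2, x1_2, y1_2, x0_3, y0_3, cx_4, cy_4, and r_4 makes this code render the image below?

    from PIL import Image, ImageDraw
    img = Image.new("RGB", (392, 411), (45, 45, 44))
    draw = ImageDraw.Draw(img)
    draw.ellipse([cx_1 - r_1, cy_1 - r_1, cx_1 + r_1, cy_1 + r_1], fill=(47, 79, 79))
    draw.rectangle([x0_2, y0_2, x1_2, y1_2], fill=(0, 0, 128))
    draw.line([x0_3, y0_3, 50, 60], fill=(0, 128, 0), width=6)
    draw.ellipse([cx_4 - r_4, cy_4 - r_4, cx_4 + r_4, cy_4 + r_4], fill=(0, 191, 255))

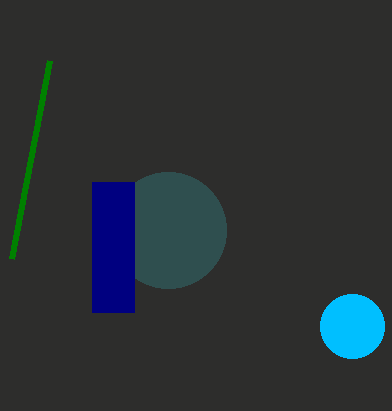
cx_1 = 168
cy_1 = 230
r_1 = 58
x0_2 = 92
y0_2 = 182
x1_2 = 134
y1_2 = 312
x0_3 = 12
y0_3 = 258
cx_4 = 352
cy_4 = 326
r_4 = 32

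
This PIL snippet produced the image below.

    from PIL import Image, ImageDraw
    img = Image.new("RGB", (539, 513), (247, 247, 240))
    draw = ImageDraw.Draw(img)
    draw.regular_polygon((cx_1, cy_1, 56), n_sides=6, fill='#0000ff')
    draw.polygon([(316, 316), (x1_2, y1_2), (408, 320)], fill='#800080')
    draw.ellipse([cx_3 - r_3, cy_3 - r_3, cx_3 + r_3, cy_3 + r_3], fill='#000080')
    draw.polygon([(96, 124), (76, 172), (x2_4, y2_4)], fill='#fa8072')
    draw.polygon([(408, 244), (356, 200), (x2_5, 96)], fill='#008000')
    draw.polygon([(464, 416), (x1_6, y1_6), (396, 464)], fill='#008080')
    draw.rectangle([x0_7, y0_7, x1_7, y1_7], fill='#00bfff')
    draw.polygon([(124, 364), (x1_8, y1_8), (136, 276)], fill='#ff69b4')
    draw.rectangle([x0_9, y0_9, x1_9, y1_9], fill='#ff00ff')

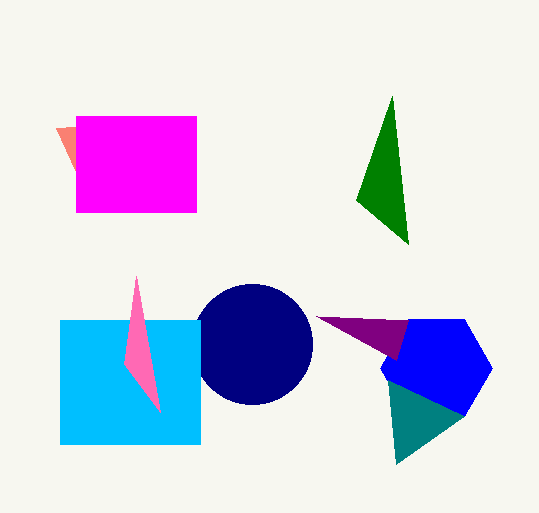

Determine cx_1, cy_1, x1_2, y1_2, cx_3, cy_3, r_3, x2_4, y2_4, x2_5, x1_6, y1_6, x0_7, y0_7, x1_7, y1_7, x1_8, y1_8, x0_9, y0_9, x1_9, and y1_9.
cx_1 = 436, cy_1 = 368, x1_2 = 396, y1_2 = 360, cx_3 = 252, cy_3 = 344, r_3 = 60, x2_4 = 56, y2_4 = 128, x2_5 = 392, x1_6 = 388, y1_6 = 380, x0_7 = 60, y0_7 = 320, x1_7 = 200, y1_7 = 444, x1_8 = 160, y1_8 = 412, x0_9 = 76, y0_9 = 116, x1_9 = 196, y1_9 = 212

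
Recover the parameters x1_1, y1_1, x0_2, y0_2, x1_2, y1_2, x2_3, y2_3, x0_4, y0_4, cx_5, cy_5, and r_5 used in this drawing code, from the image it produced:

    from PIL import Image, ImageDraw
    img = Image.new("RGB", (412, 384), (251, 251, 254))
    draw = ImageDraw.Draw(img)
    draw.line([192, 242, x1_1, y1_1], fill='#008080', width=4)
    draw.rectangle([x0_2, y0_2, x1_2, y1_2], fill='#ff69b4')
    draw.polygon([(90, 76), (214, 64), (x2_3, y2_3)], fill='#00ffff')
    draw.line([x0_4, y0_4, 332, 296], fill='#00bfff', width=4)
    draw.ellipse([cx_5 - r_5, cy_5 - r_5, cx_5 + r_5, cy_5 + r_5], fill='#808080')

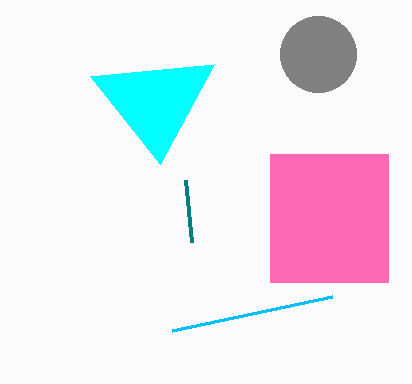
x1_1 = 186
y1_1 = 180
x0_2 = 270
y0_2 = 154
x1_2 = 388
y1_2 = 282
x2_3 = 160
y2_3 = 164
x0_4 = 172
y0_4 = 330
cx_5 = 318
cy_5 = 54
r_5 = 38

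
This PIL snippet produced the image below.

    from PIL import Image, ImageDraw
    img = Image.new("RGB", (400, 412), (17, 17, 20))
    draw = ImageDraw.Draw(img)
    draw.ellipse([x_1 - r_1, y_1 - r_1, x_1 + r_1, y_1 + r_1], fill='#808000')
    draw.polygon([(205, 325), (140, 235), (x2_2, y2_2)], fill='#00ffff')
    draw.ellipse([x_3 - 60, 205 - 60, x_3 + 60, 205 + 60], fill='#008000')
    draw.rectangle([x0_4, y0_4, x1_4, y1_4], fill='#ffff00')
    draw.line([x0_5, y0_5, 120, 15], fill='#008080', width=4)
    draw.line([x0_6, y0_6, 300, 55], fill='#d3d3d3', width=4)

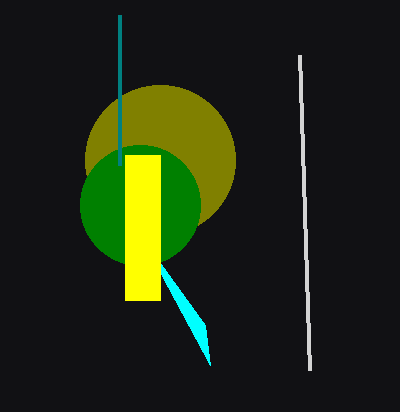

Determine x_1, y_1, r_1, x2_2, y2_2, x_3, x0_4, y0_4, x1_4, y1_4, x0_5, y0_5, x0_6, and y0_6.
x_1 = 160
y_1 = 160
r_1 = 75
x2_2 = 210
y2_2 = 365
x_3 = 140
x0_4 = 125
y0_4 = 155
x1_4 = 160
y1_4 = 300
x0_5 = 120
y0_5 = 165
x0_6 = 310
y0_6 = 370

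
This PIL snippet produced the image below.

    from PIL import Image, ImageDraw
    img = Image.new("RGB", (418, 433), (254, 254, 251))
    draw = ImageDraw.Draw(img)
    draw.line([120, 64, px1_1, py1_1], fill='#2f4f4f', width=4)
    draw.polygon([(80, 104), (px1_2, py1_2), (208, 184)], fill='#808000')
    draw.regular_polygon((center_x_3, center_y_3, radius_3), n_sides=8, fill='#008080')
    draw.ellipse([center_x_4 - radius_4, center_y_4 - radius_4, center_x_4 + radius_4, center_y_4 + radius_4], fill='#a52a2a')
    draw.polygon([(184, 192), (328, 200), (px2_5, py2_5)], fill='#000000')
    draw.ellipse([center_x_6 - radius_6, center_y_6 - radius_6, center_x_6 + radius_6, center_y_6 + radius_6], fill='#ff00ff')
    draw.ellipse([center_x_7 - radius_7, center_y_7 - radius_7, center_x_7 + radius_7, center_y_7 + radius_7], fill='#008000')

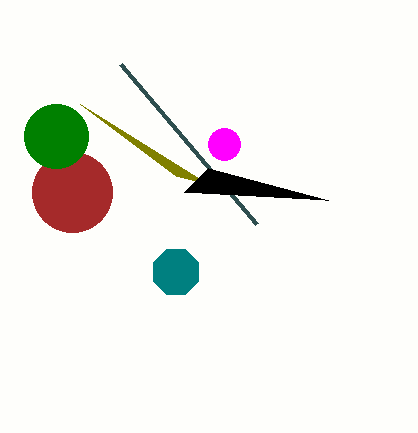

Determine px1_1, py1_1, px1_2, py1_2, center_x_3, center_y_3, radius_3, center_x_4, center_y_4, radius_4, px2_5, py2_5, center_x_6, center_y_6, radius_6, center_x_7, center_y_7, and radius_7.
px1_1 = 256; py1_1 = 224; px1_2 = 176; py1_2 = 176; center_x_3 = 176; center_y_3 = 272; radius_3 = 24; center_x_4 = 72; center_y_4 = 192; radius_4 = 40; px2_5 = 208; py2_5 = 168; center_x_6 = 224; center_y_6 = 144; radius_6 = 16; center_x_7 = 56; center_y_7 = 136; radius_7 = 32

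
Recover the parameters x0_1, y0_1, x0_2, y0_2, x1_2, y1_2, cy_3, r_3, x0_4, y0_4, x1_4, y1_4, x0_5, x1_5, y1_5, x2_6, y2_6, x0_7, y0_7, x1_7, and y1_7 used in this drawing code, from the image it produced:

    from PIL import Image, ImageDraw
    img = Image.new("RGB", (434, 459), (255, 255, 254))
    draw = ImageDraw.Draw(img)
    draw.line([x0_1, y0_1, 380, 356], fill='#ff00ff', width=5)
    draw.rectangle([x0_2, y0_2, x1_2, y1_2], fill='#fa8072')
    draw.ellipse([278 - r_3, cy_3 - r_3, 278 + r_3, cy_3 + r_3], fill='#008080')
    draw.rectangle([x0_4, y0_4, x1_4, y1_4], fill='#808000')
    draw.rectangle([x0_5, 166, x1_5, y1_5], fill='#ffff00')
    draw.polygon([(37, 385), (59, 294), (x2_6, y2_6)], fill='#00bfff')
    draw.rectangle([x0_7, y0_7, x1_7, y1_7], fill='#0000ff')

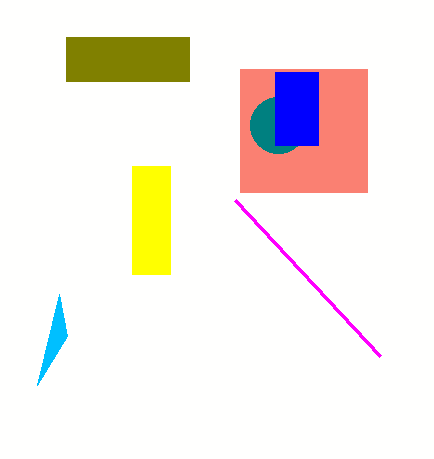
x0_1 = 235, y0_1 = 200, x0_2 = 240, y0_2 = 69, x1_2 = 367, y1_2 = 192, cy_3 = 125, r_3 = 28, x0_4 = 66, y0_4 = 37, x1_4 = 189, y1_4 = 81, x0_5 = 132, x1_5 = 170, y1_5 = 274, x2_6 = 67, y2_6 = 336, x0_7 = 275, y0_7 = 72, x1_7 = 318, y1_7 = 145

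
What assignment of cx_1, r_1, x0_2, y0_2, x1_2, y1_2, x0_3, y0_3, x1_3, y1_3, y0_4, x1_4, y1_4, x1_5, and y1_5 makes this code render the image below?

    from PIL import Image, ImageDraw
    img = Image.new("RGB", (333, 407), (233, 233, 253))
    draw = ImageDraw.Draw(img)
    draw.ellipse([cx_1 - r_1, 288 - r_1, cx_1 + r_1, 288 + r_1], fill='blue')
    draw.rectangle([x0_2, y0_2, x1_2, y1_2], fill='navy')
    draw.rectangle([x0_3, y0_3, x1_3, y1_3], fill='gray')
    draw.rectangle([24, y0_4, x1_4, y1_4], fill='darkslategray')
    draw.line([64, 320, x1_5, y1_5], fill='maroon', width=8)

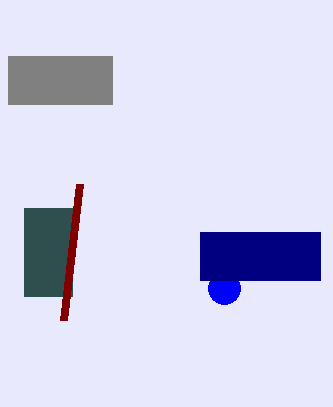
cx_1 = 224; r_1 = 16; x0_2 = 200; y0_2 = 232; x1_2 = 320; y1_2 = 280; x0_3 = 8; y0_3 = 56; x1_3 = 112; y1_3 = 104; y0_4 = 208; x1_4 = 72; y1_4 = 296; x1_5 = 80; y1_5 = 184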